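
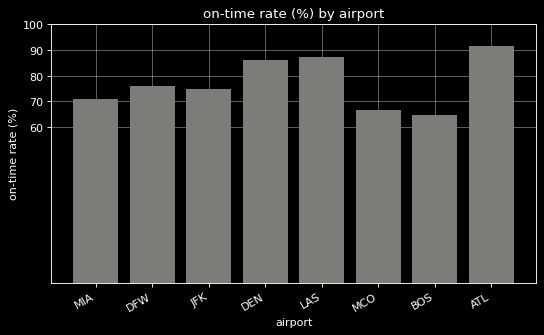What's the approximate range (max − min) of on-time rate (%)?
Max ATL ≈ 90, min BOS ≈ 60; range ≈ 30.

≈ 30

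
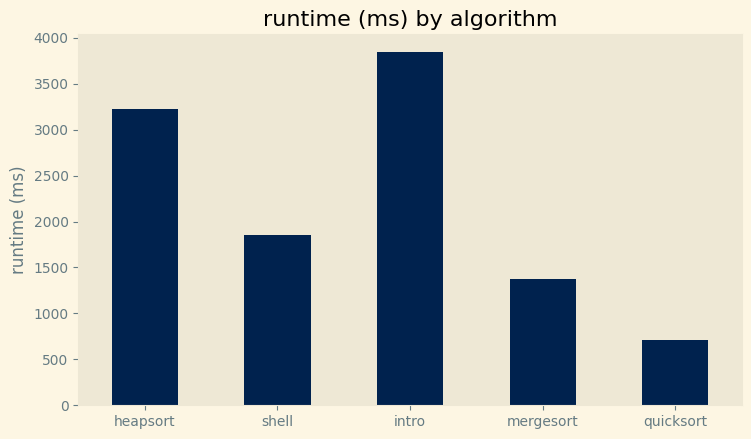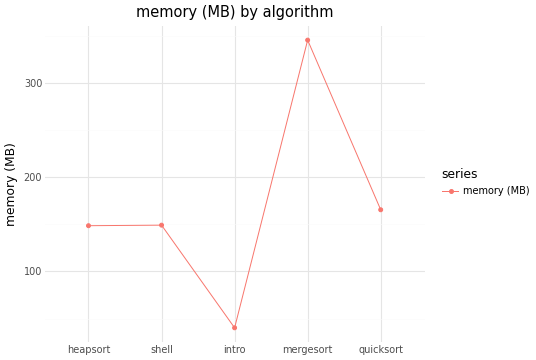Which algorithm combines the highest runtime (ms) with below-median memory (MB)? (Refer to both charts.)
intro

Chart 2 median memory (MB) ≈ 150; below-median algorithms: heapsort, intro. Among those, intro has the highest runtime (ms) (≈ 4000).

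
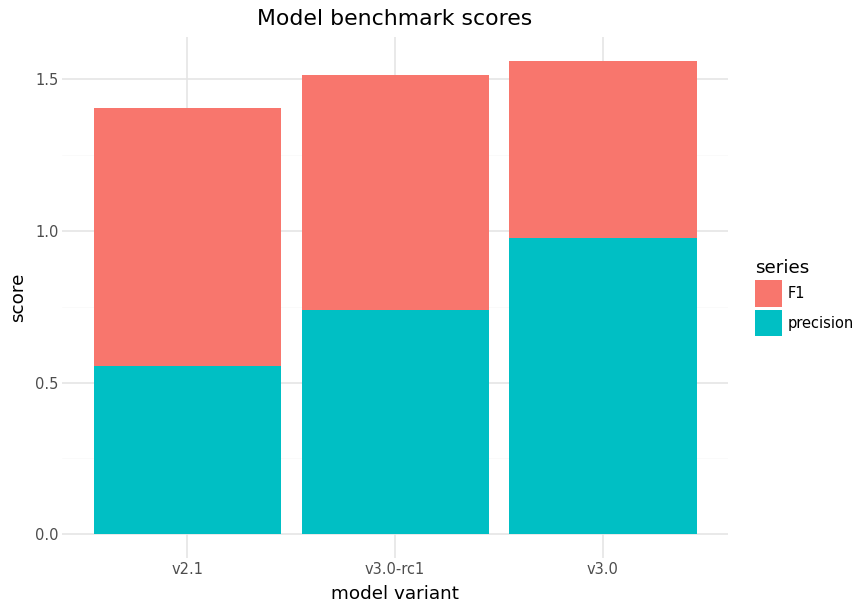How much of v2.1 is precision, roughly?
precision top ≈ 0.6, bottom ≈ 0.0; segment ≈ 0.6.

≈ 0.6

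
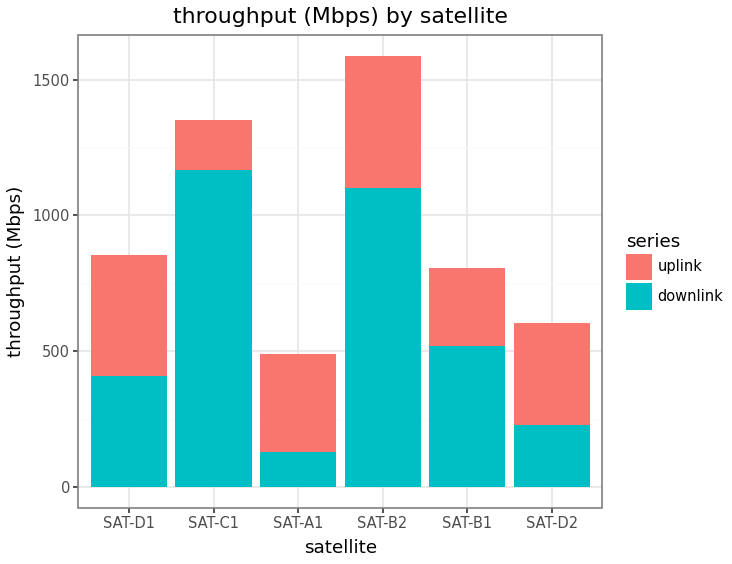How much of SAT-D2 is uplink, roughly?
uplink top ≈ 600, bottom ≈ 200; segment ≈ 400.

≈ 400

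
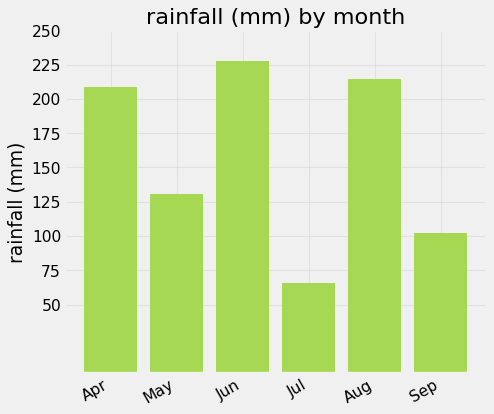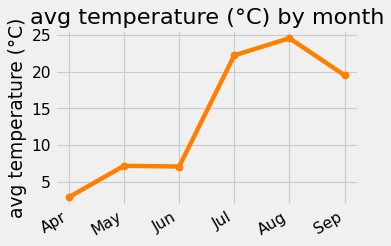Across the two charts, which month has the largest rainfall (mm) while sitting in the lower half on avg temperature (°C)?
Jun

Chart 2 median avg temperature (°C) ≈ 15; below-median months: Apr, May, Jun. Among those, Jun has the highest rainfall (mm) (≈ 225).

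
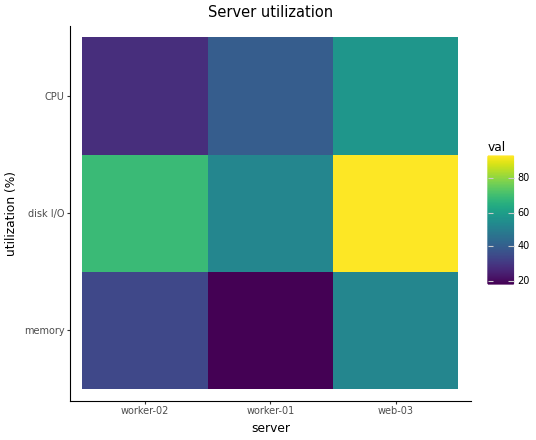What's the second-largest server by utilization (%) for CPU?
Top 3 for CPU: web-03 ≈ 60, worker-01 ≈ 40, worker-02 ≈ 30.

worker-01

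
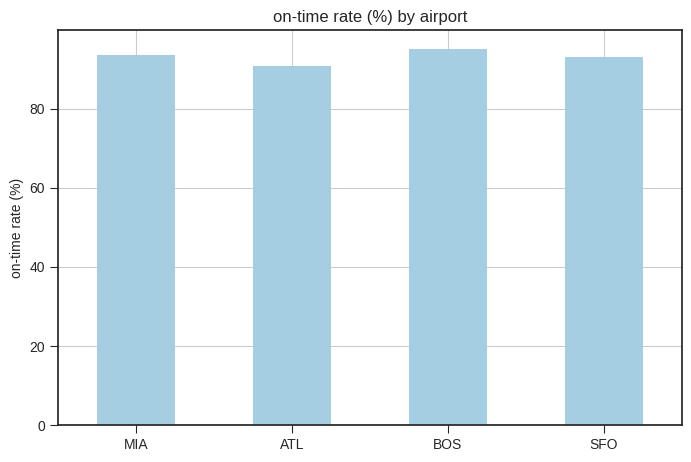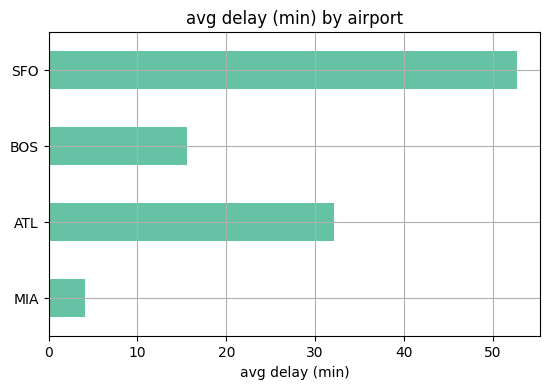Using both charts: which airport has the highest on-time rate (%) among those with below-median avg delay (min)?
BOS

Chart 2 median avg delay (min) ≈ 25; below-median airports: MIA, BOS. Among those, BOS has the highest on-time rate (%) (≈ 100).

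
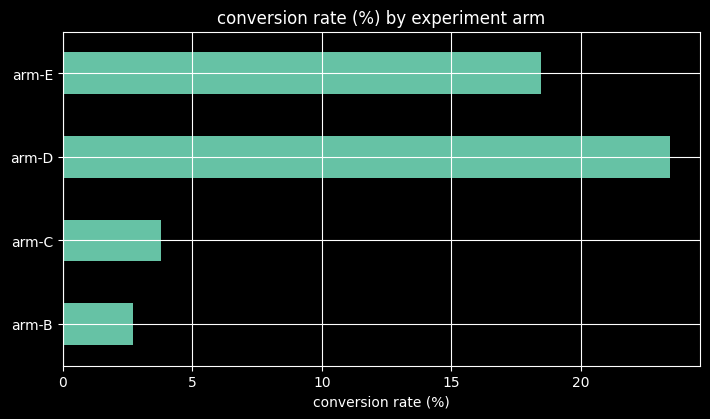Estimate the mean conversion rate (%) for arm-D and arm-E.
≈ 21

(24 + 18) / 2 ≈ 21.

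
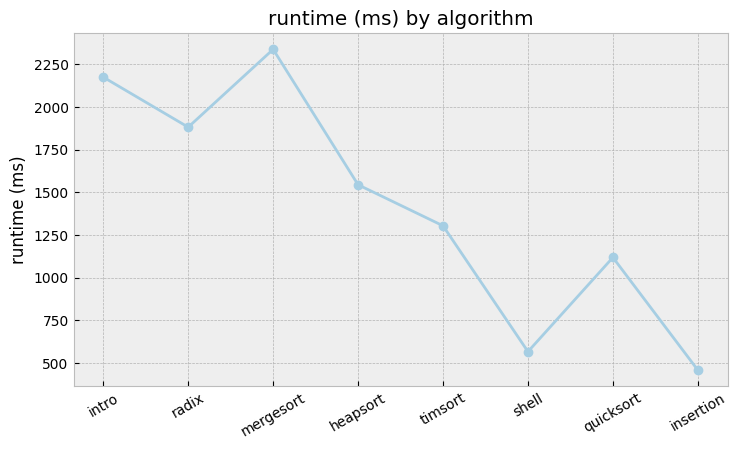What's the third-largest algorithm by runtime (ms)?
Top 4: mergesort ≈ 2400, intro ≈ 2200, radix ≈ 1800, heapsort ≈ 1600.

radix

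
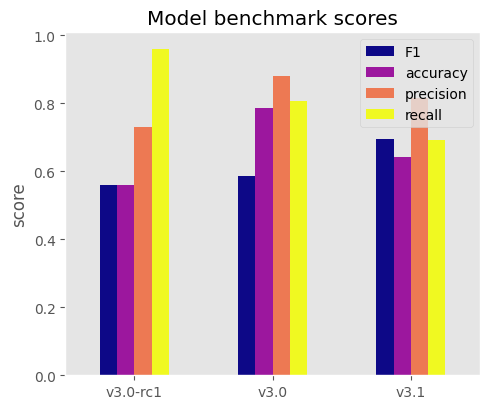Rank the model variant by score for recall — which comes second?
Top 3 for recall: v3.0-rc1 ≈ 1.0, v3.0 ≈ 0.8, v3.1 ≈ 0.7.

v3.0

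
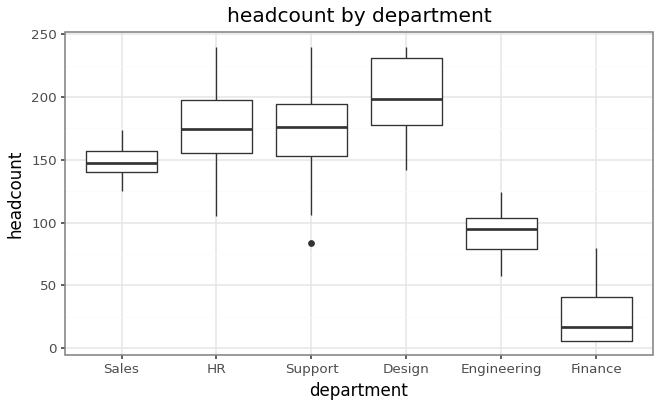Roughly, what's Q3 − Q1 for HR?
≈ 40

Q3 ≈ 200, Q1 ≈ 160; IQR ≈ 40.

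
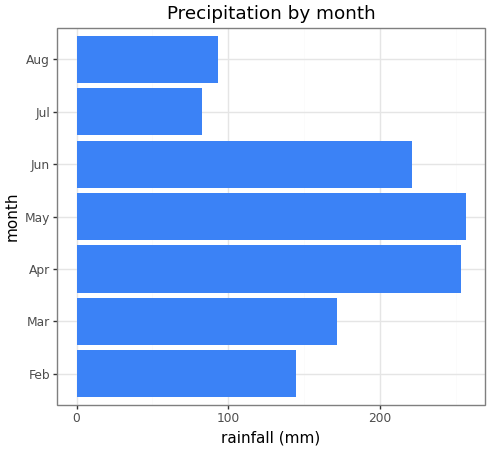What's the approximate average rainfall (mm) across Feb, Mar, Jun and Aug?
≈ 162

(150 + 175 + 225 + 100) / 4 ≈ 162.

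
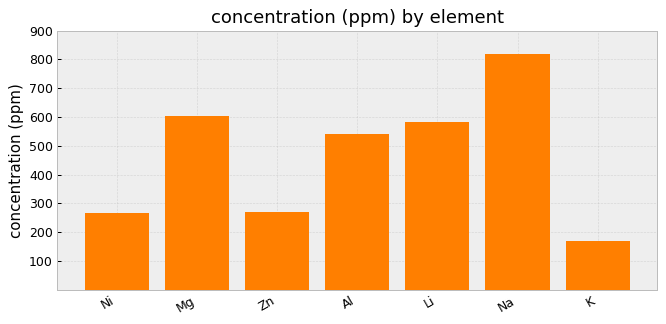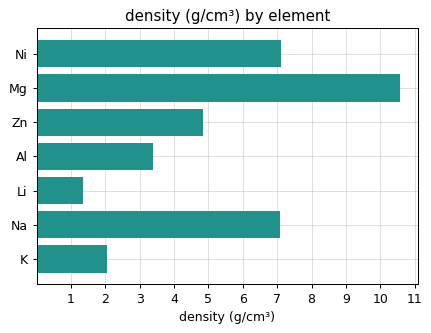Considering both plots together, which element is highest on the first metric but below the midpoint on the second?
Li

Chart 2 median density (g/cm³) ≈ 5; below-median elements: Al, Li, K. Among those, Li has the highest concentration (ppm) (≈ 600).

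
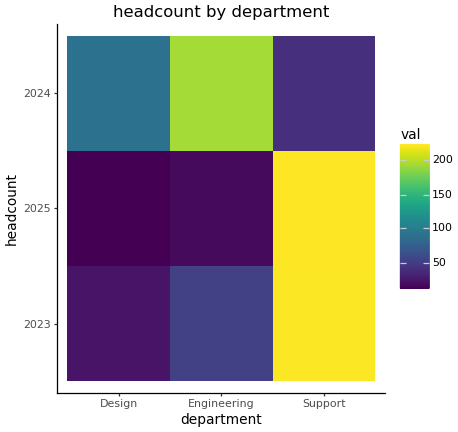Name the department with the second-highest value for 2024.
Top 3 for 2024: Engineering ≈ 200, Design ≈ 100, Support ≈ 40.

Design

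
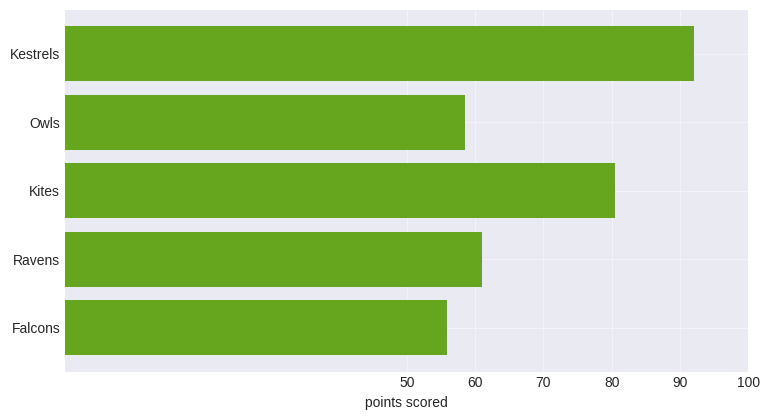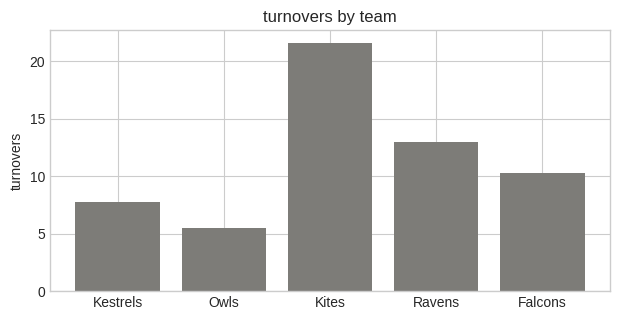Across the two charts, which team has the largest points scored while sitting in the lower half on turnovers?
Chart 2 median turnovers ≈ 10; below-median teams: Kestrels, Owls. Among those, Kestrels has the highest points scored (≈ 90).

Kestrels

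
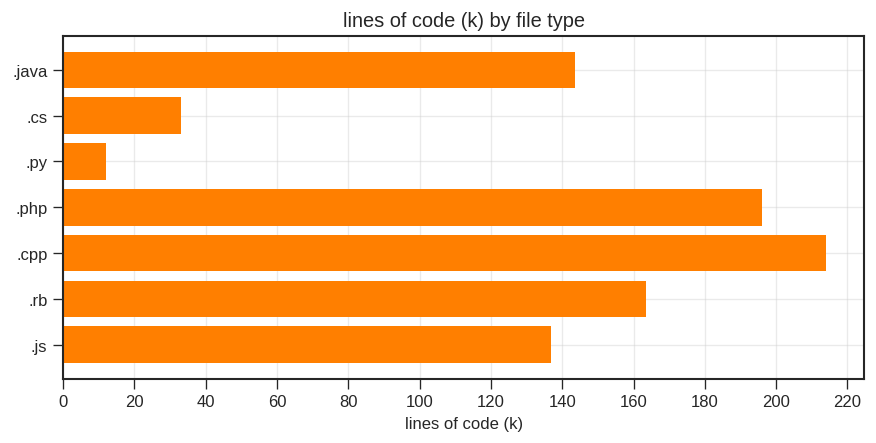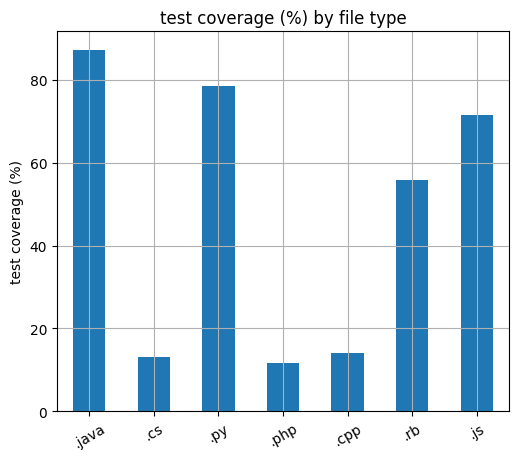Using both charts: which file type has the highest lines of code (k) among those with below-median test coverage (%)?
Chart 2 median test coverage (%) ≈ 60; below-median file types: .cs, .php, .cpp. Among those, .cpp has the highest lines of code (k) (≈ 220).

.cpp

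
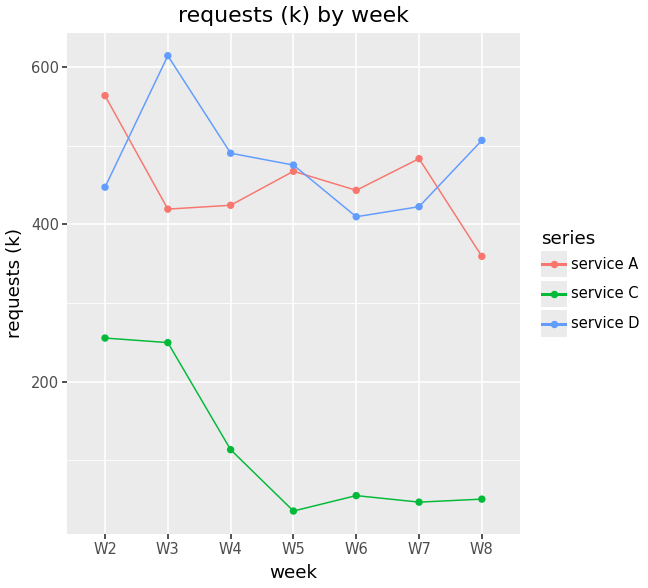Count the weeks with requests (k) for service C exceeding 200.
2

Above 200: W2, W3.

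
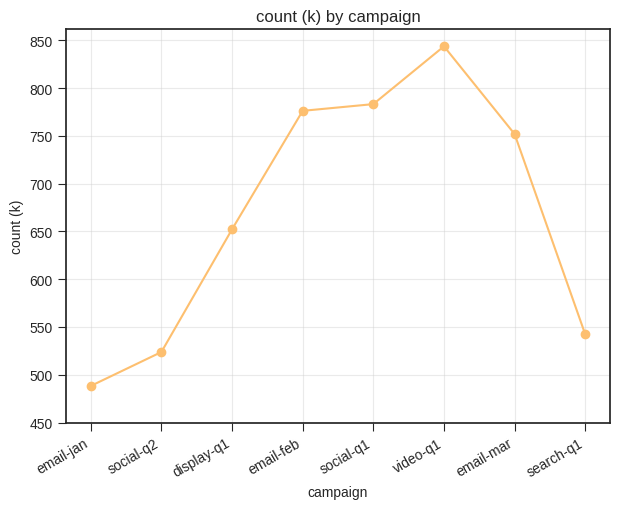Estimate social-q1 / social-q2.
≈ 1.6×

social-q1 ≈ 800, social-q2 ≈ 500; 800/500 ≈ 1.6.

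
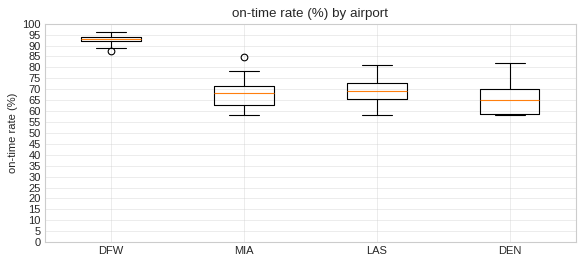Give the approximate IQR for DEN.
Q3 ≈ 70, Q1 ≈ 60; IQR ≈ 10.

≈ 10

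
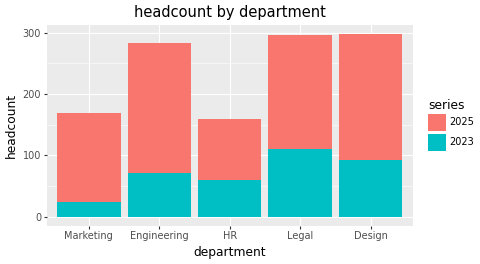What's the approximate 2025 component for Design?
≈ 200

2025 top ≈ 300, bottom ≈ 100; segment ≈ 200.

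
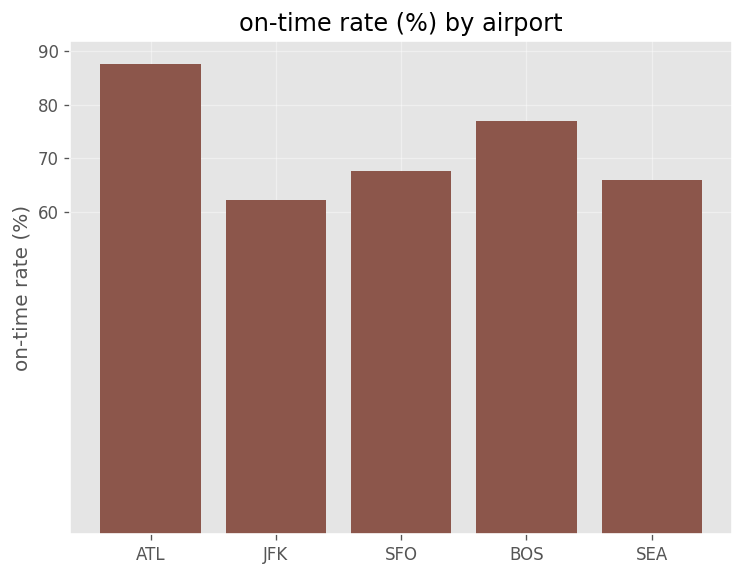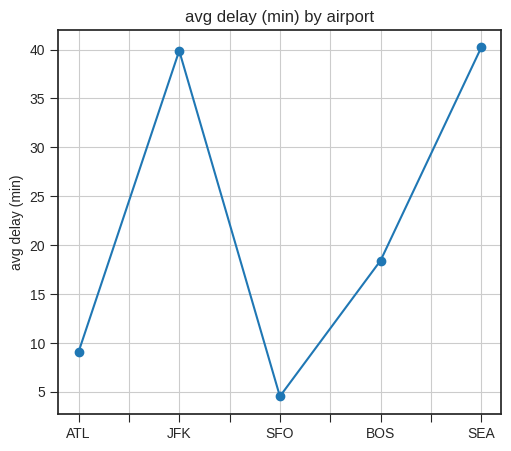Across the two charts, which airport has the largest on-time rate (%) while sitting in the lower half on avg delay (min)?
Chart 2 median avg delay (min) ≈ 20; below-median airports: ATL, SFO. Among those, ATL has the highest on-time rate (%) (≈ 90).

ATL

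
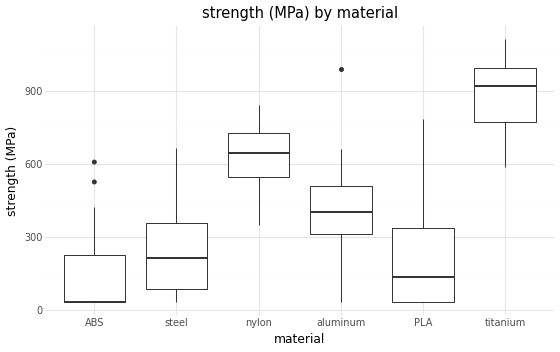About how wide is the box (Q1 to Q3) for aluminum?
Q3 ≈ 500, Q1 ≈ 300; IQR ≈ 200.

≈ 200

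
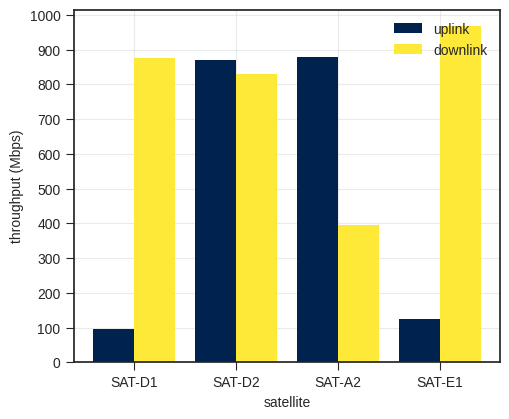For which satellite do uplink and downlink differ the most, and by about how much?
SAT-E1, ≈ 900 Mbps

SAT-E1: uplink ≈ 100, downlink ≈ 1000 → gap ≈ 900. Next-largest (SAT-D1) is only ≈ 800.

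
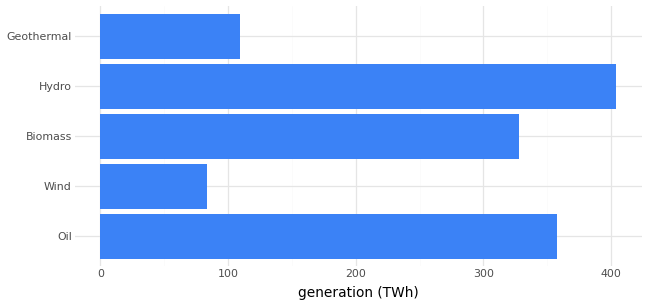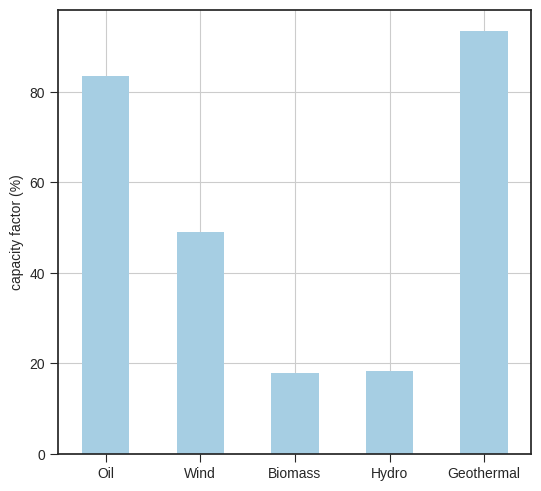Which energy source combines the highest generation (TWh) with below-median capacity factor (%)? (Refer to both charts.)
Chart 2 median capacity factor (%) ≈ 50; below-median energy sources: Biomass, Hydro. Among those, Hydro has the highest generation (TWh) (≈ 400).

Hydro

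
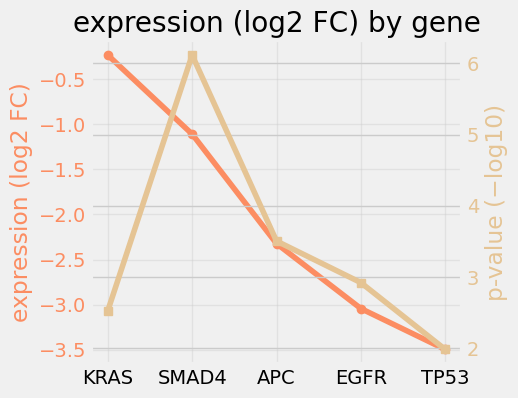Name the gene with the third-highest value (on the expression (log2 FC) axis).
APC

Top 4 (on the expression (log2 FC) axis): KRAS ≈ 0.0, SMAD4 ≈ -1.0, APC ≈ -2.5, EGFR ≈ -3.0.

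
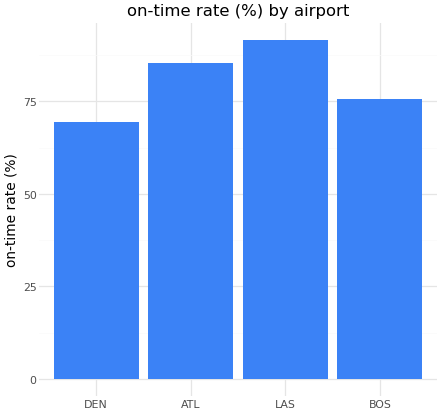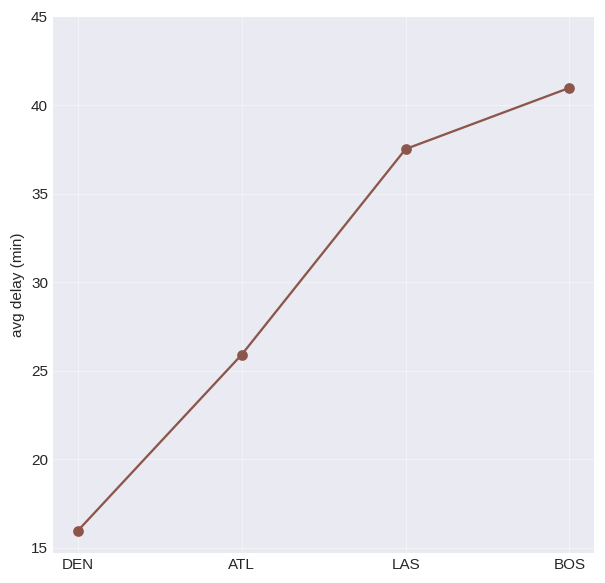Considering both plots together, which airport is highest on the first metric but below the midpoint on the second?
Chart 2 median avg delay (min) ≈ 30; below-median airports: DEN, ATL. Among those, ATL has the highest on-time rate (%) (≈ 90).

ATL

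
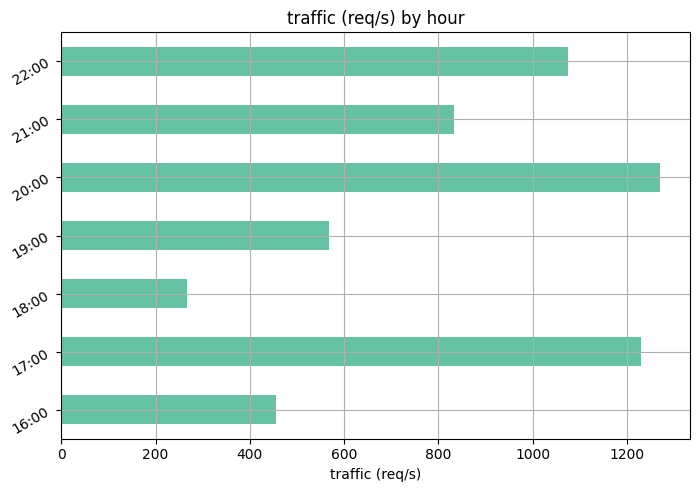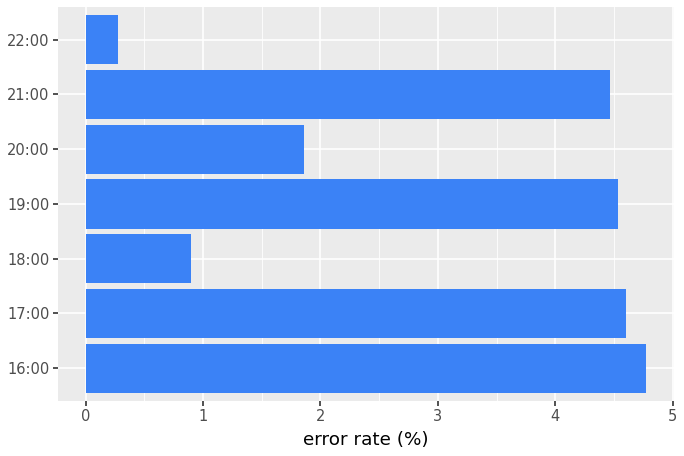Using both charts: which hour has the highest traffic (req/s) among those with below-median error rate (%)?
20:00

Chart 2 median error rate (%) ≈ 4.5; below-median hours: 18:00, 20:00, 22:00. Among those, 20:00 has the highest traffic (req/s) (≈ 1200).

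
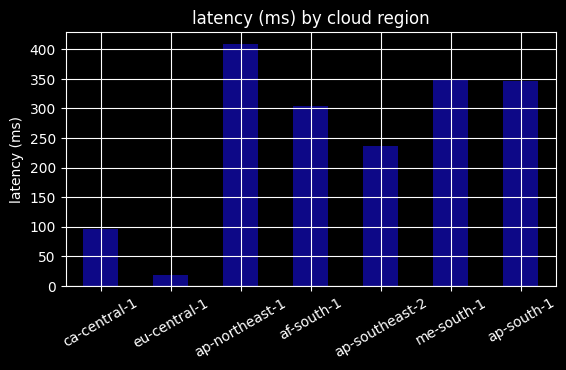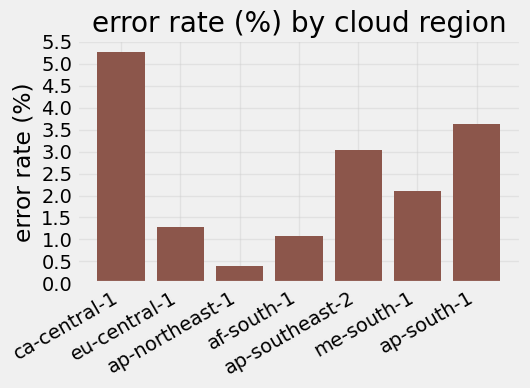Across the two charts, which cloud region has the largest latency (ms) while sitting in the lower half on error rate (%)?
ap-northeast-1

Chart 2 median error rate (%) ≈ 2; below-median cloud regions: eu-central-1, ap-northeast-1, af-south-1. Among those, ap-northeast-1 has the highest latency (ms) (≈ 400).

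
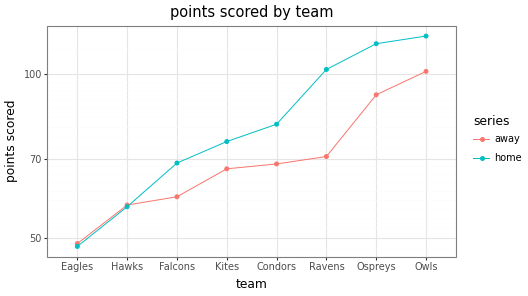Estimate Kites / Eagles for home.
≈ 1.6×

Kites ≈ 80, Eagles ≈ 50; 80/50 ≈ 1.6.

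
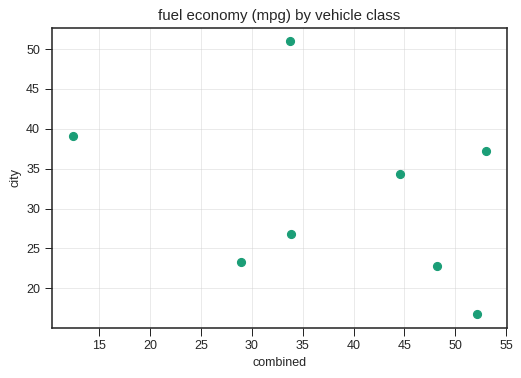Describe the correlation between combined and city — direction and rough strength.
negative, weak

Points are negatively correlated; weak (|r| ≈ 0.3).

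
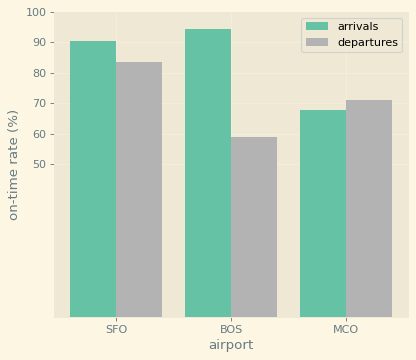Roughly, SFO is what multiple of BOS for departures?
SFO ≈ 80, BOS ≈ 60; 80/60 ≈ 1.33.

≈ 1.33×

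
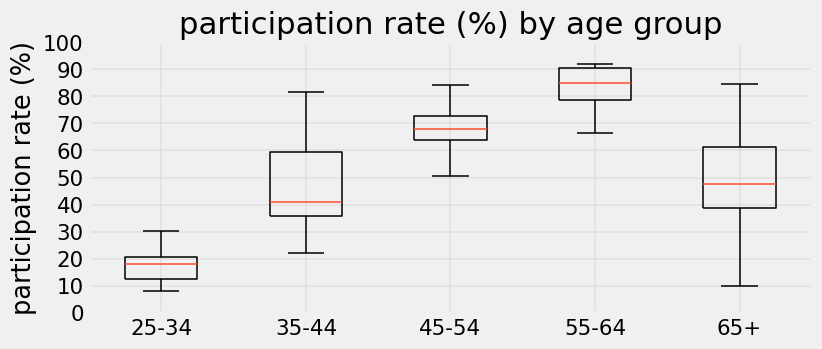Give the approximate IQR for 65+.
≈ 20

Q3 ≈ 60, Q1 ≈ 40; IQR ≈ 20.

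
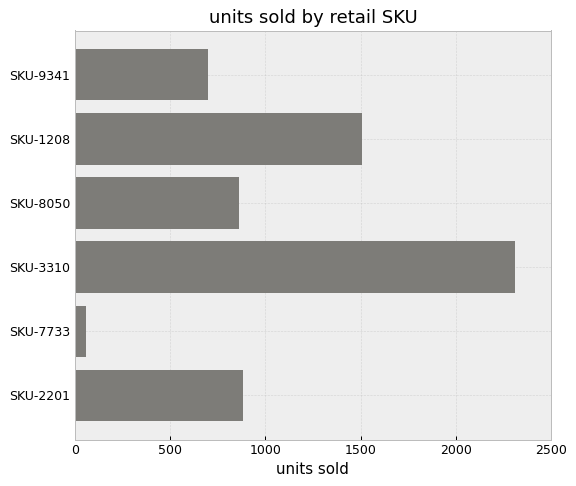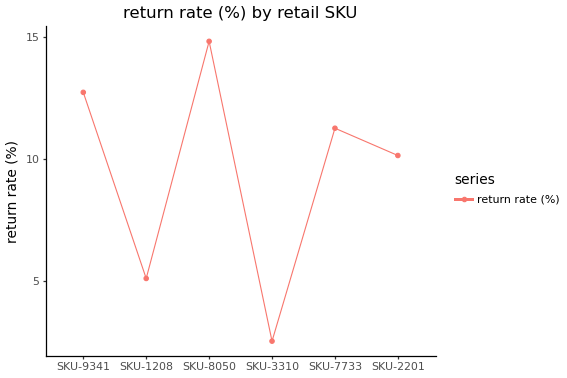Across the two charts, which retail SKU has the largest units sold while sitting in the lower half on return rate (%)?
SKU-3310

Chart 2 median return rate (%) ≈ 10; below-median retail SKUs: SKU-1208, SKU-3310, SKU-2201. Among those, SKU-3310 has the highest units sold (≈ 2500).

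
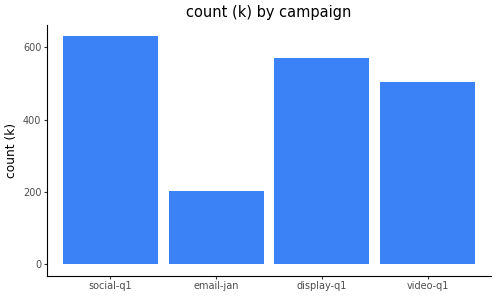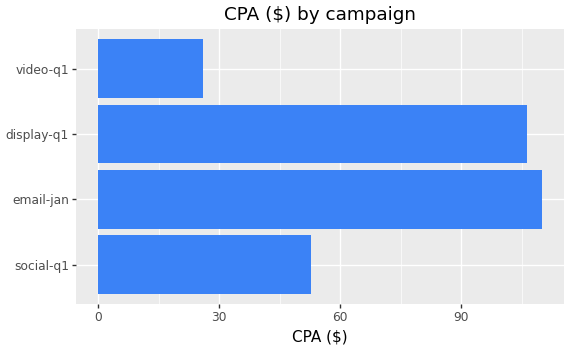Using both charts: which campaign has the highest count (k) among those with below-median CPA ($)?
Chart 2 median CPA ($) ≈ 80; below-median campaigns: social-q1, video-q1. Among those, social-q1 has the highest count (k) (≈ 600).

social-q1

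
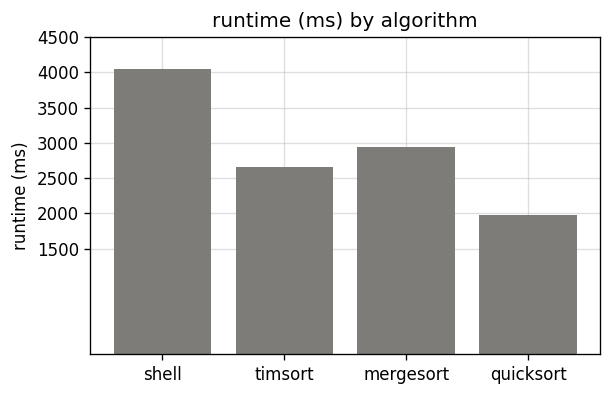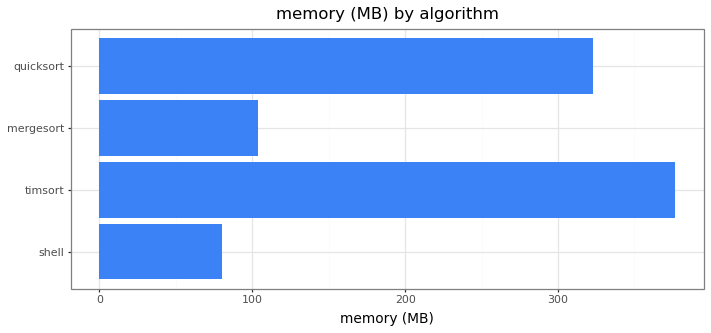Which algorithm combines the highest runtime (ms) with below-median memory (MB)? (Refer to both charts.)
Chart 2 median memory (MB) ≈ 200; below-median algorithms: shell, mergesort. Among those, shell has the highest runtime (ms) (≈ 4000).

shell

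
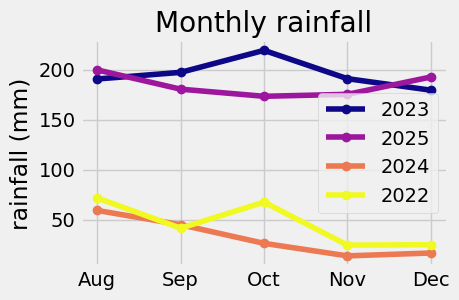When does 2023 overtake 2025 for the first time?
Sep

Aug: 2023 ≈ 200 vs 2025 ≈ 200 (not yet); Sep: 2023 ≈ 200 vs 2025 ≈ 180 (first crossover).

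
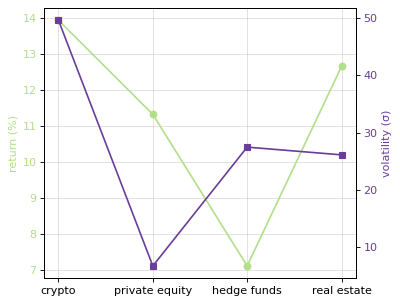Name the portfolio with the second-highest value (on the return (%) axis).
real estate

Top 3 (on the return (%) axis): crypto ≈ 14, real estate ≈ 13, private equity ≈ 11.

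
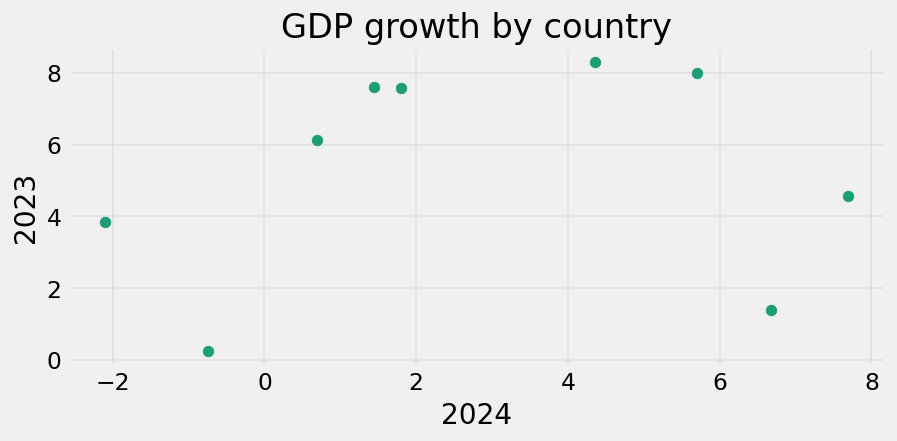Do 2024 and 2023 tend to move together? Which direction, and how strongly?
no clear correlation

Points are roughly uncorrelated; weak (|r| ≈ 0.1).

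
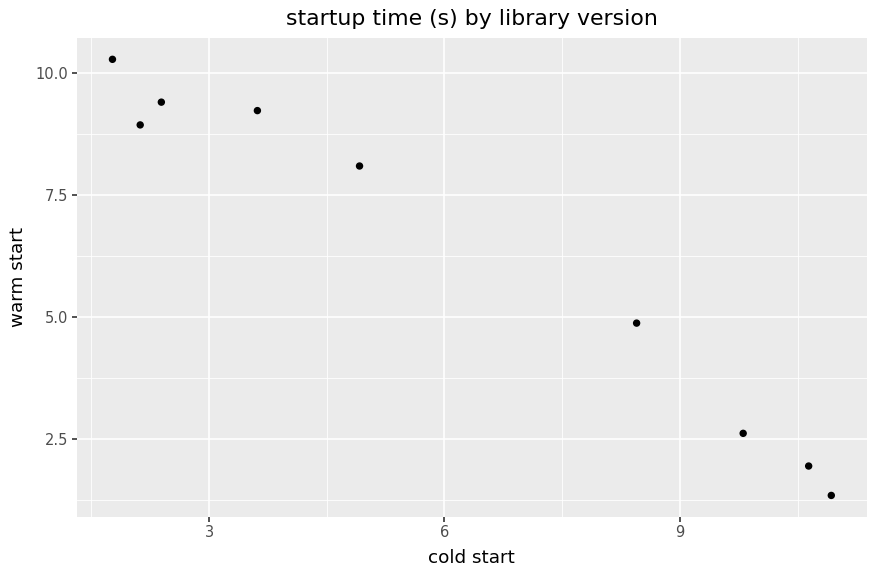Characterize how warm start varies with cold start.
negative, strong

Points are negatively correlated; strong (|r| ≈ 1.0).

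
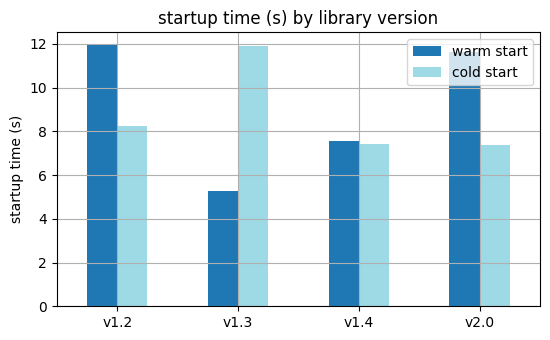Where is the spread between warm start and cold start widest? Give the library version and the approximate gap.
v1.3: warm start ≈ 5, cold start ≈ 12 → gap ≈ 7. Next-largest (v2.0) is only ≈ 5.

v1.3, ≈ 7 s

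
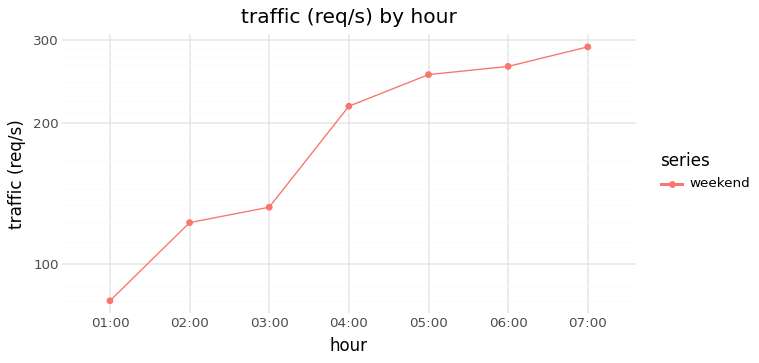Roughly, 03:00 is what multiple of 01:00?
03:00 ≈ 140, 01:00 ≈ 80; 140/80 ≈ 1.75.

≈ 1.75×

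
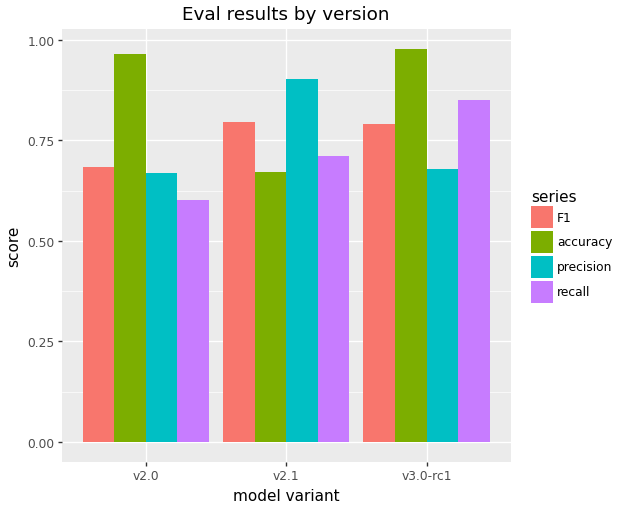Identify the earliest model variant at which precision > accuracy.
v2.1

v2.0: precision ≈ 0.7 vs accuracy ≈ 1.0 (not yet); v2.1: precision ≈ 0.9 vs accuracy ≈ 0.7 (first crossover).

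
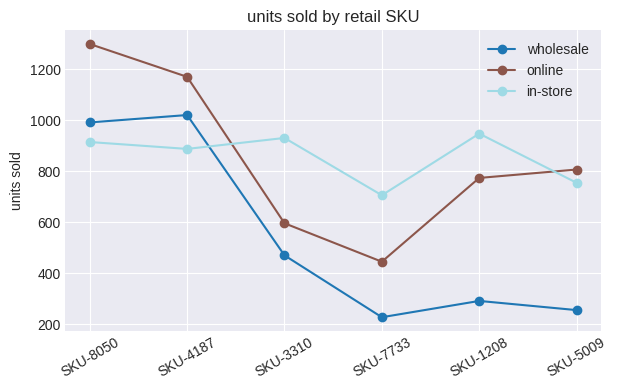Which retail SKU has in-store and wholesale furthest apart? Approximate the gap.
SKU-1208, ≈ 600

SKU-1208: in-store ≈ 900, wholesale ≈ 300 → gap ≈ 600. Next-largest (SKU-5009) is only ≈ 500.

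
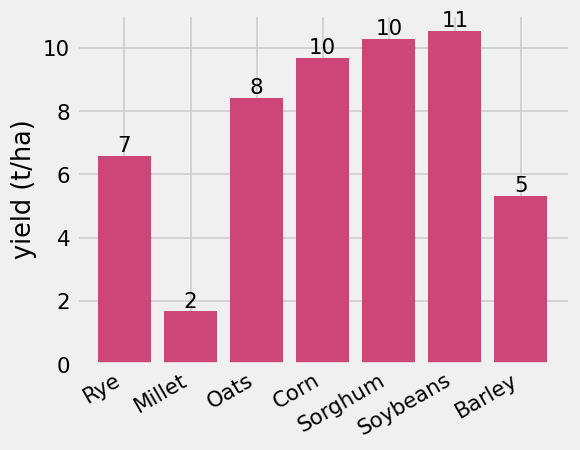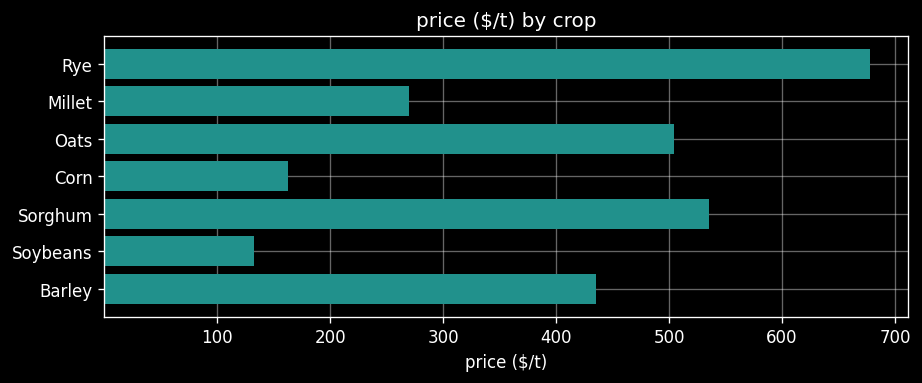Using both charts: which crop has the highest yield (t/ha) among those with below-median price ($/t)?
Soybeans

Chart 2 median price ($/t) ≈ 400; below-median crops: Millet, Corn, Soybeans. Among those, Soybeans has the highest yield (t/ha) (≈ 11).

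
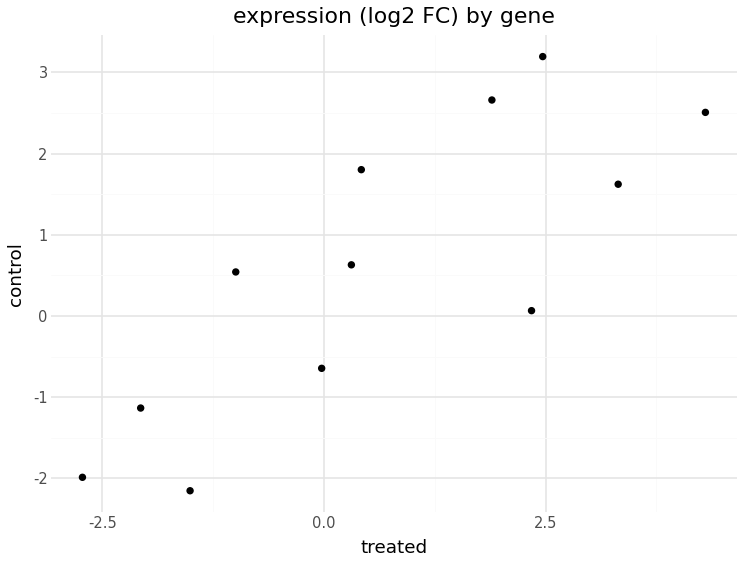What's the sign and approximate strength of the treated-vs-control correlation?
positive, strong

Points are positively correlated; strong (|r| ≈ 0.8).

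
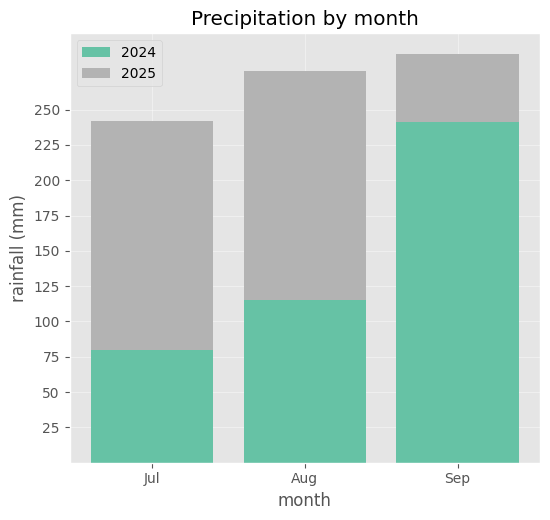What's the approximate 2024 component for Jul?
≈ 75

2024 top ≈ 75, bottom ≈ 0; segment ≈ 75.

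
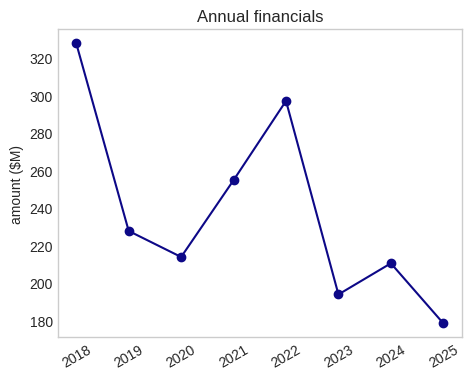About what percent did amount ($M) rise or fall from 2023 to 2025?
≈ -10%

2023 ≈ 200, 2025 ≈ 180; (180 − 200) / 200 ≈ -10%.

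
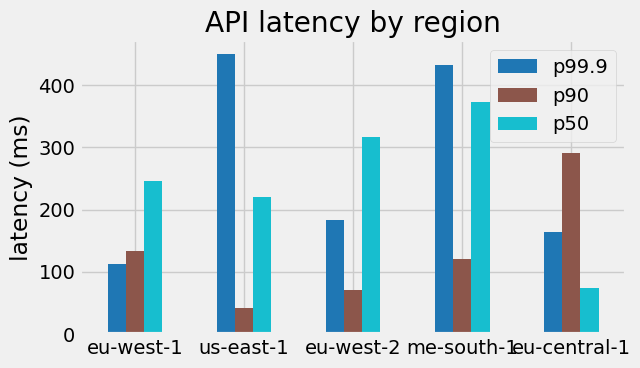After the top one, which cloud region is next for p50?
eu-west-2

Top 3 for p50: me-south-1 ≈ 350, eu-west-2 ≈ 300, eu-west-1 ≈ 250.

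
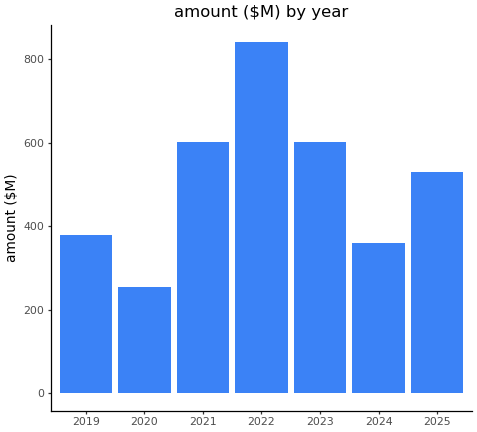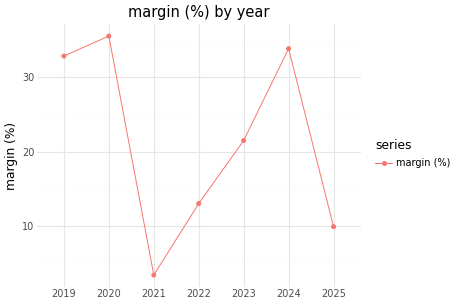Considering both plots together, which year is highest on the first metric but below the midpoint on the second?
2022

Chart 2 median margin (%) ≈ 20; below-median years: 2021, 2022, 2025. Among those, 2022 has the highest amount ($M) (≈ 800).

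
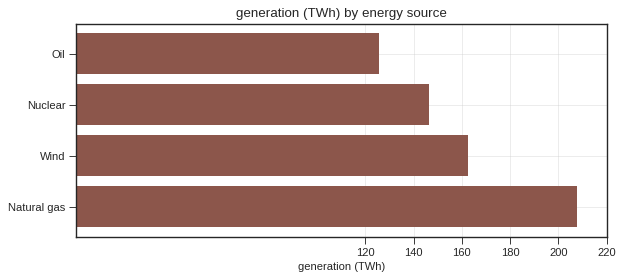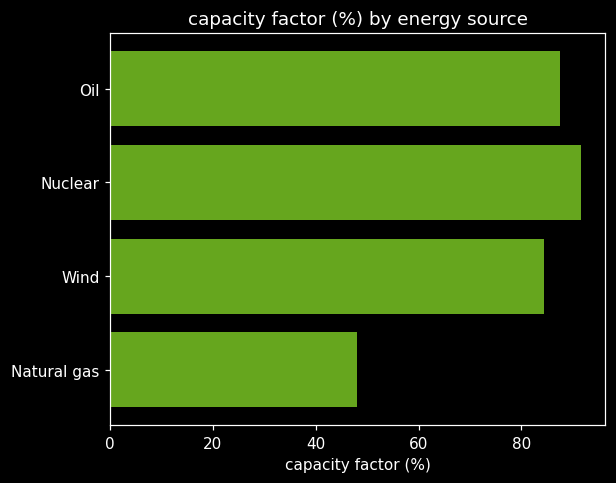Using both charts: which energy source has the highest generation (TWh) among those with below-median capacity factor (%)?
Chart 2 median capacity factor (%) ≈ 90; below-median energy sources: Wind, Natural gas. Among those, Natural gas has the highest generation (TWh) (≈ 200).

Natural gas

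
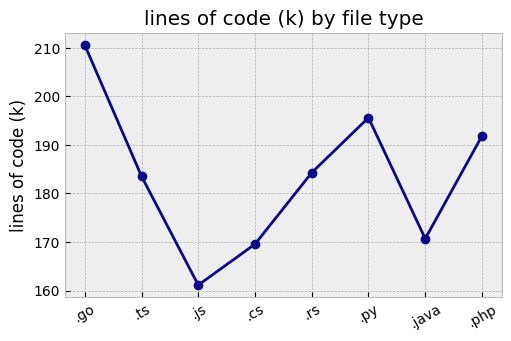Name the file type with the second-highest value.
Top 3: .go ≈ 210, .py ≈ 195, .php ≈ 190.

.py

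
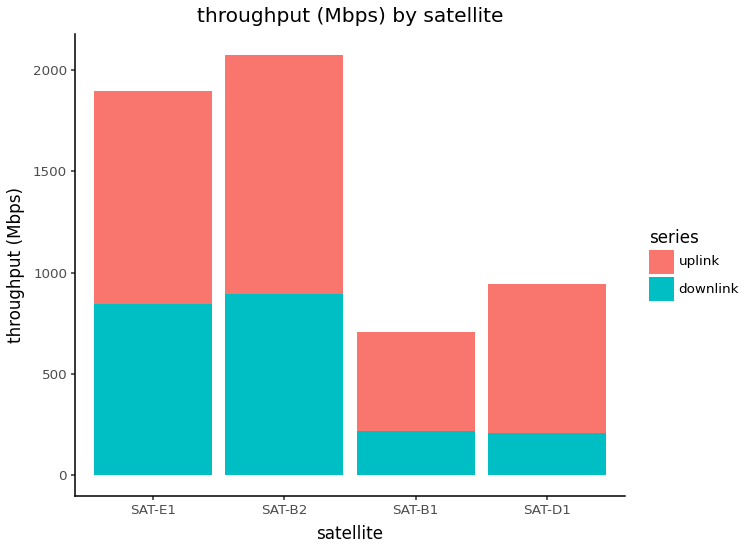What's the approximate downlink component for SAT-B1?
≈ 200

downlink top ≈ 200, bottom ≈ 0; segment ≈ 200.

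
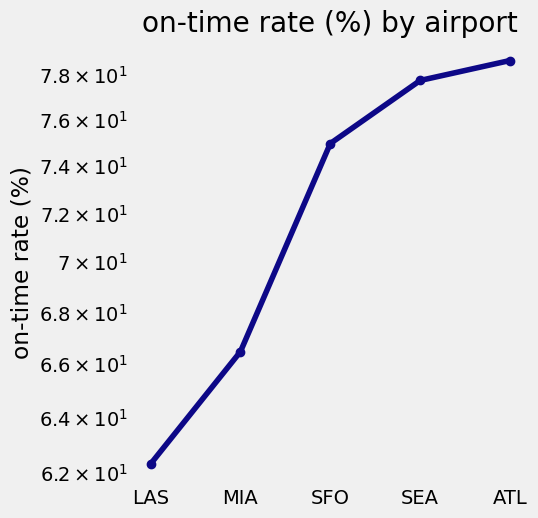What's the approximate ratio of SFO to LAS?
SFO ≈ 74, LAS ≈ 62; 74/62 ≈ 1.19.

≈ 1.19×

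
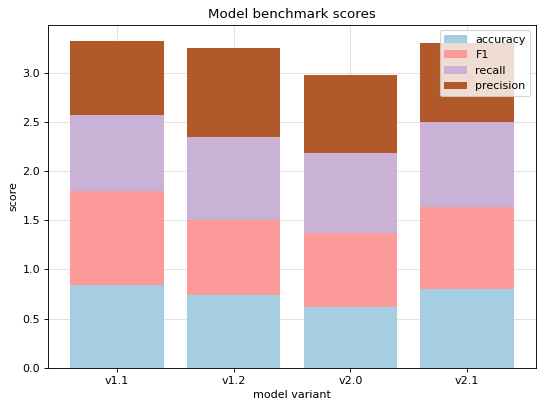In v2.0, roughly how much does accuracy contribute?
accuracy top ≈ 0.5, bottom ≈ 0.0; segment ≈ 0.5.

≈ 0.5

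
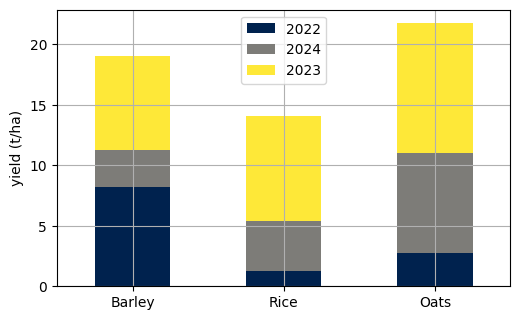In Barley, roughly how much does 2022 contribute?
2022 top ≈ 8, bottom ≈ 0; segment ≈ 8.

≈ 8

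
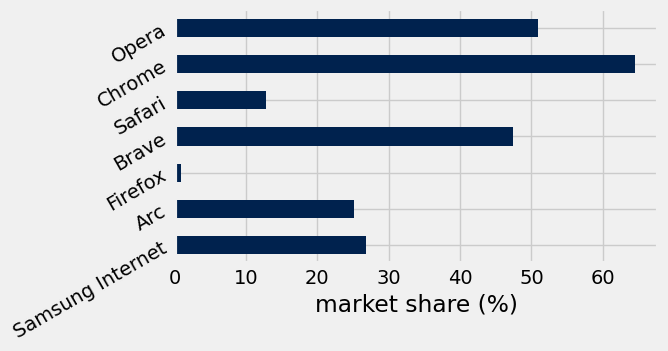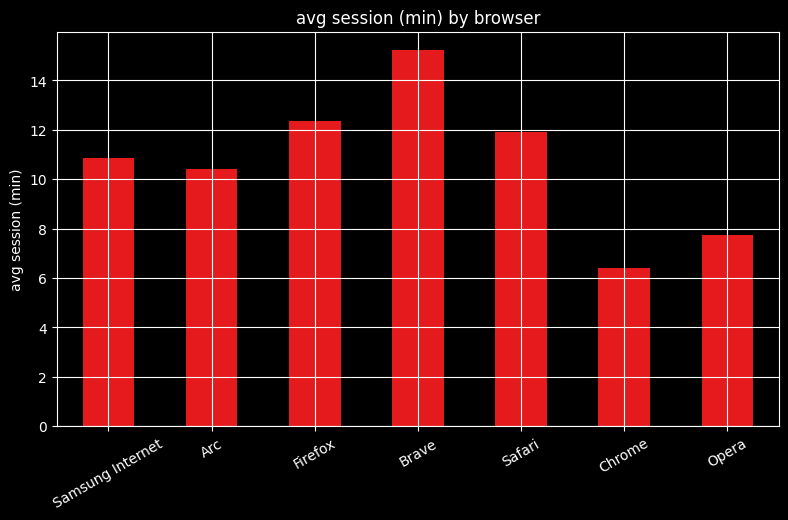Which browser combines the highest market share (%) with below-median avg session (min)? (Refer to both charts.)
Chart 2 median avg session (min) ≈ 10; below-median browsers: Arc, Chrome, Opera. Among those, Chrome has the highest market share (%) (≈ 60).

Chrome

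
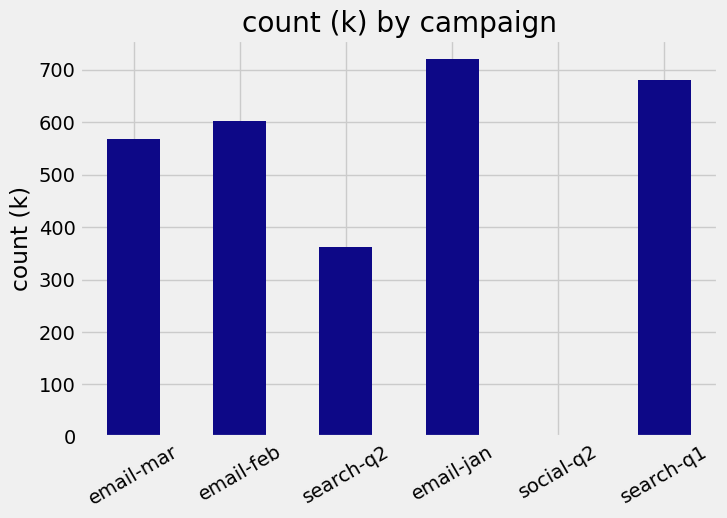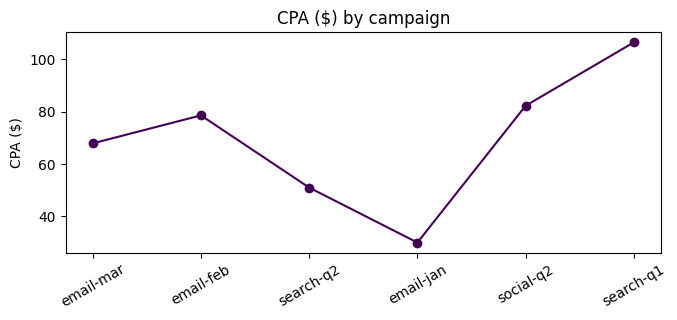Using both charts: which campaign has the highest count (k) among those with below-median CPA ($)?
email-jan

Chart 2 median CPA ($) ≈ 70; below-median campaigns: email-mar, search-q2, email-jan. Among those, email-jan has the highest count (k) (≈ 700).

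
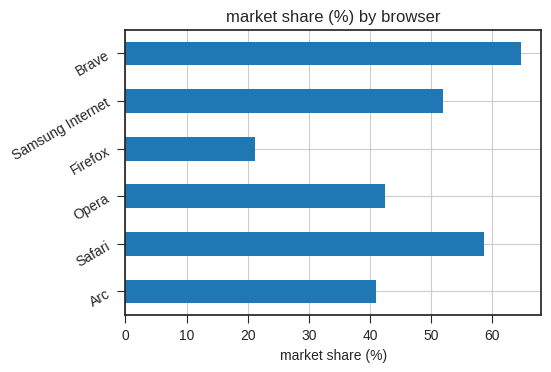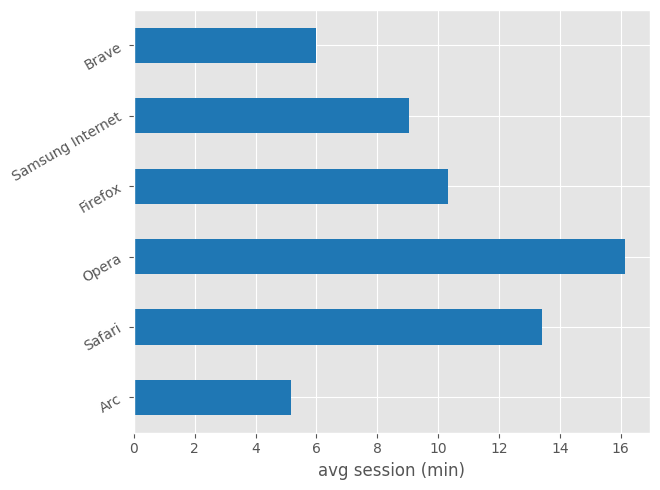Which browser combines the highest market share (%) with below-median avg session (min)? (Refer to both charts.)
Brave

Chart 2 median avg session (min) ≈ 10; below-median browsers: Arc, Samsung Internet, Brave. Among those, Brave has the highest market share (%) (≈ 60).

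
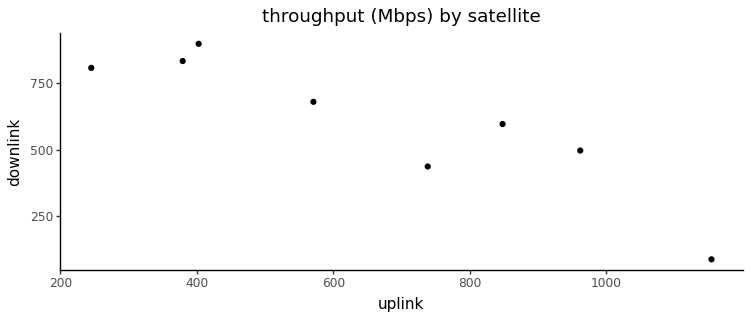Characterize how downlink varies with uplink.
Points are negatively correlated; strong (|r| ≈ 0.9).

negative, strong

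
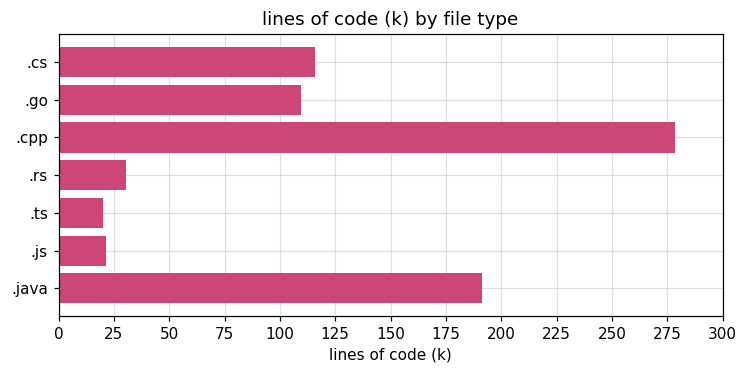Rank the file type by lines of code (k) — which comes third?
.cs

Top 4: .cpp ≈ 275, .java ≈ 200, .cs ≈ 125, .go ≈ 100.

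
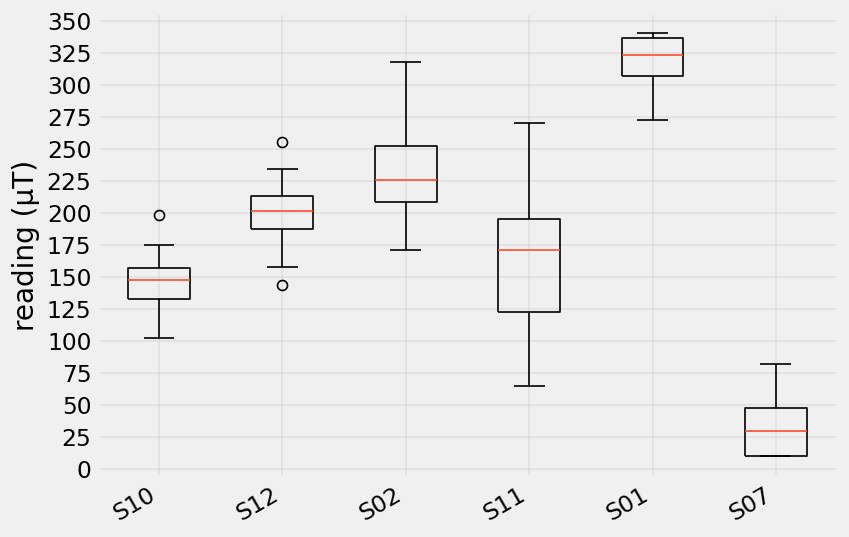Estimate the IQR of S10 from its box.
Q3 ≈ 150, Q1 ≈ 125; IQR ≈ 25.

≈ 25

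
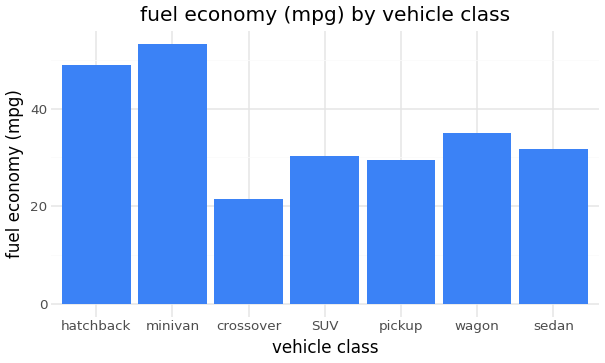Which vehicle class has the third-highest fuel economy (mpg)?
wagon

Top 4: minivan ≈ 55, hatchback ≈ 50, wagon ≈ 35, sedan ≈ 30.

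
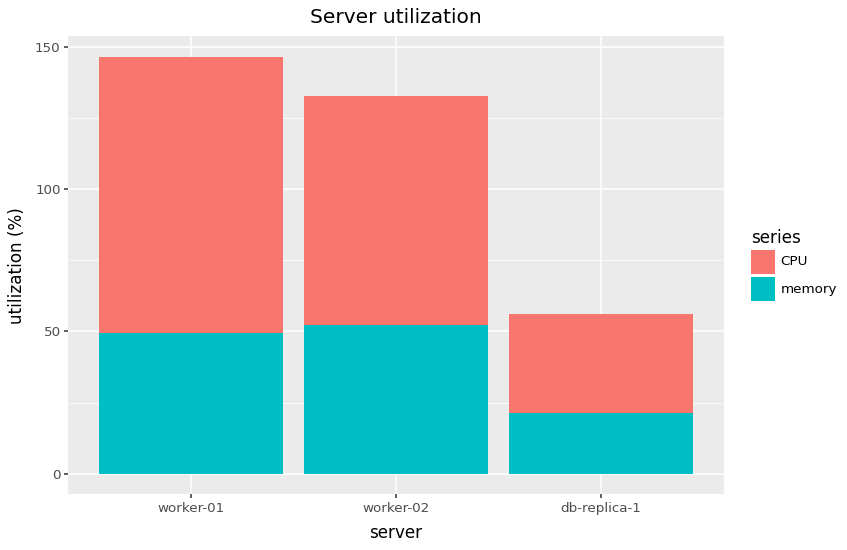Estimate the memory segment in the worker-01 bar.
≈ 40

memory top ≈ 40, bottom ≈ 0; segment ≈ 40.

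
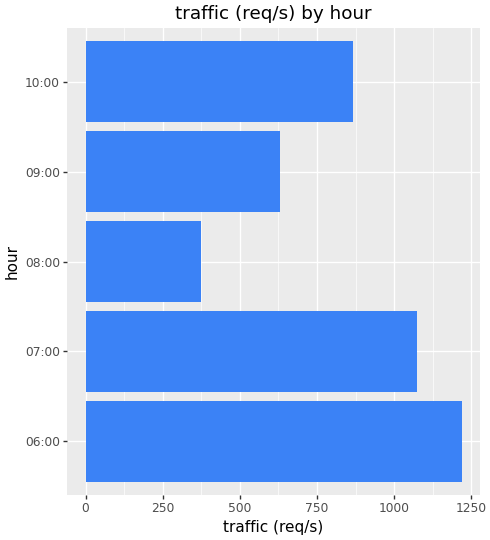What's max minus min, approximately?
Max 06:00 ≈ 1200, min 08:00 ≈ 400; range ≈ 800.

≈ 800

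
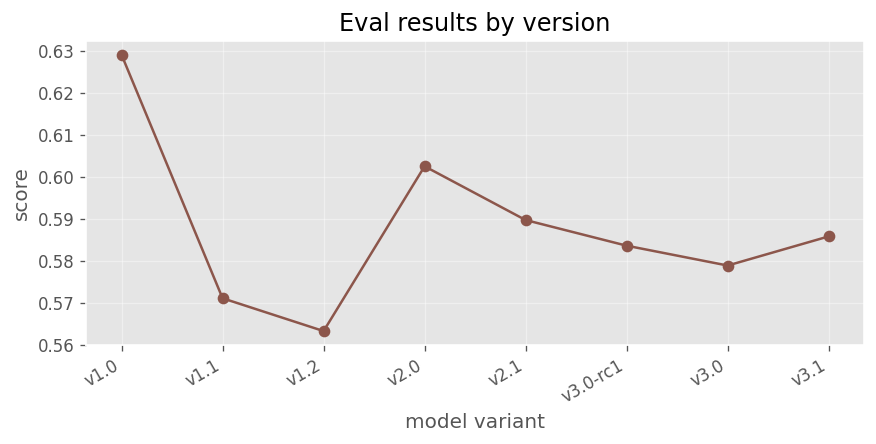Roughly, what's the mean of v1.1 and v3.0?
≈ 0.57

(0.57 + 0.58) / 2 ≈ 0.57.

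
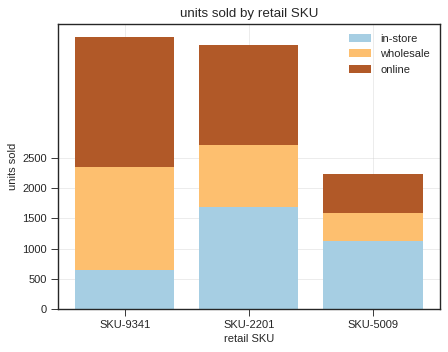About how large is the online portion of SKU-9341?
≈ 2000

online top ≈ 4500, bottom ≈ 2500; segment ≈ 2000.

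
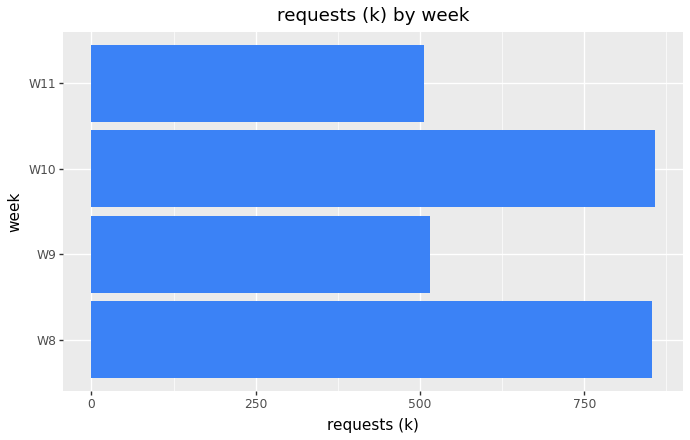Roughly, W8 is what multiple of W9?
W8 ≈ 900, W9 ≈ 500; 900/500 ≈ 1.8.

≈ 1.8×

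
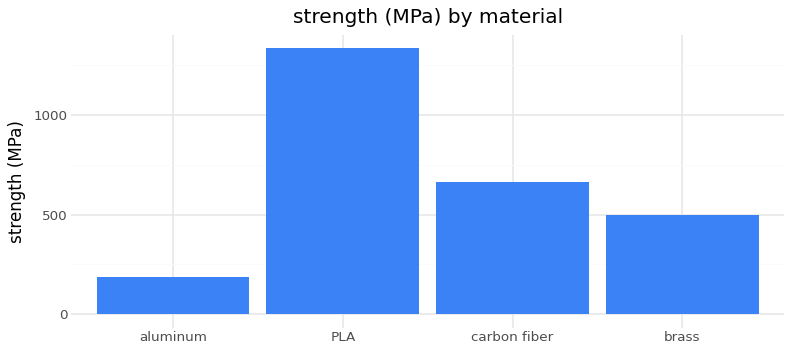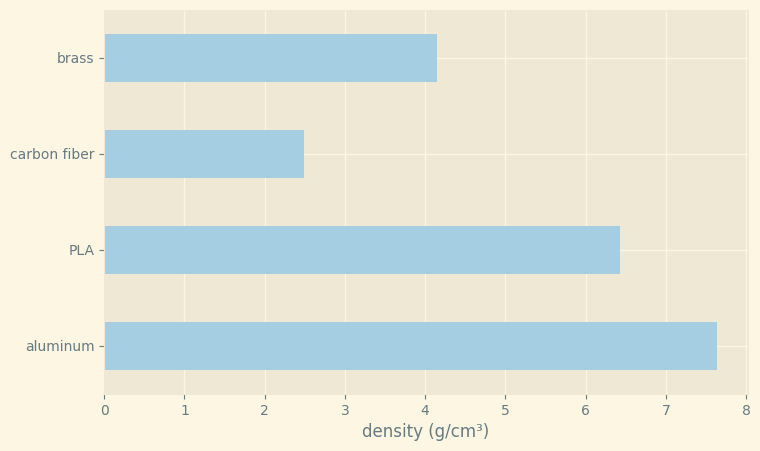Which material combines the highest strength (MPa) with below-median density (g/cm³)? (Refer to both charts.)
Chart 2 median density (g/cm³) ≈ 5; below-median materials: carbon fiber, brass. Among those, carbon fiber has the highest strength (MPa) (≈ 600).

carbon fiber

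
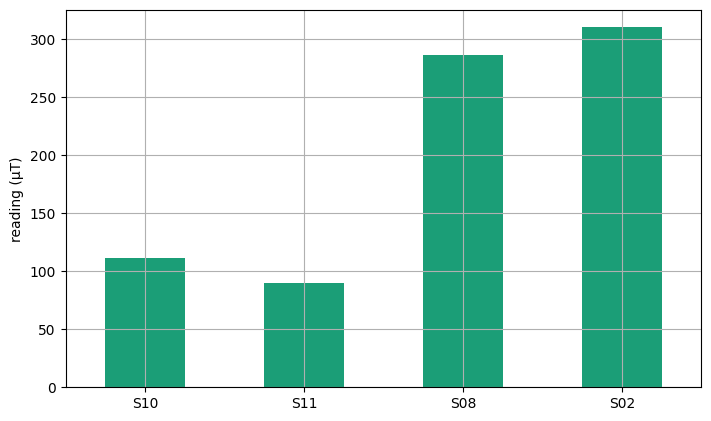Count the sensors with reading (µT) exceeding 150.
2

Above 150: S08, S02.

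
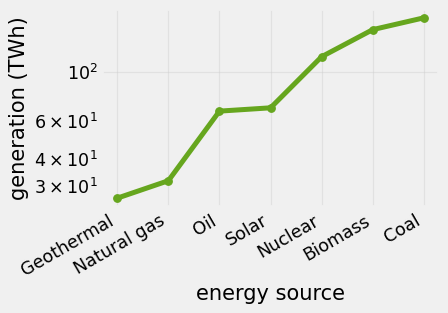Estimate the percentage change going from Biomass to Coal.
≈ +12.5%

Biomass ≈ 160, Coal ≈ 180; (180 − 160) / 160 ≈ +12.5%.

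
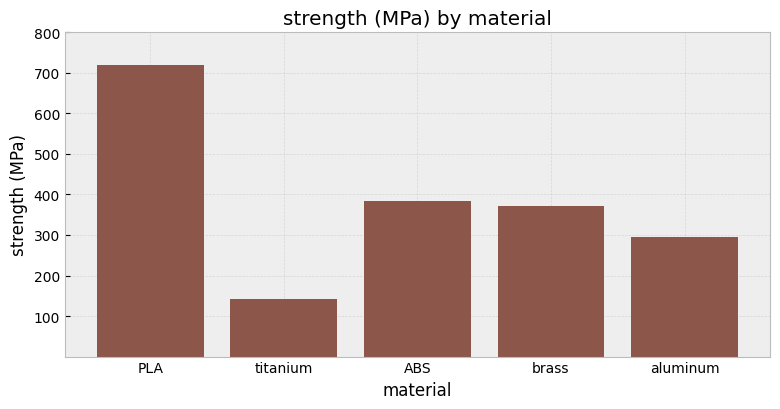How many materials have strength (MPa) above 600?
Above 600: PLA.

1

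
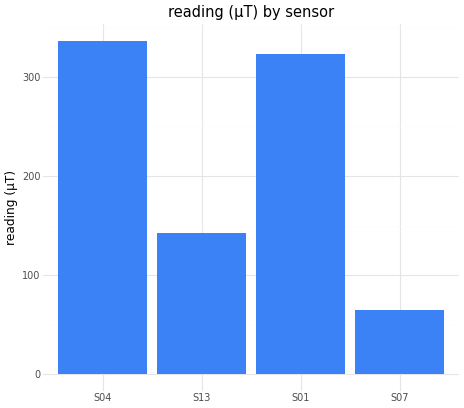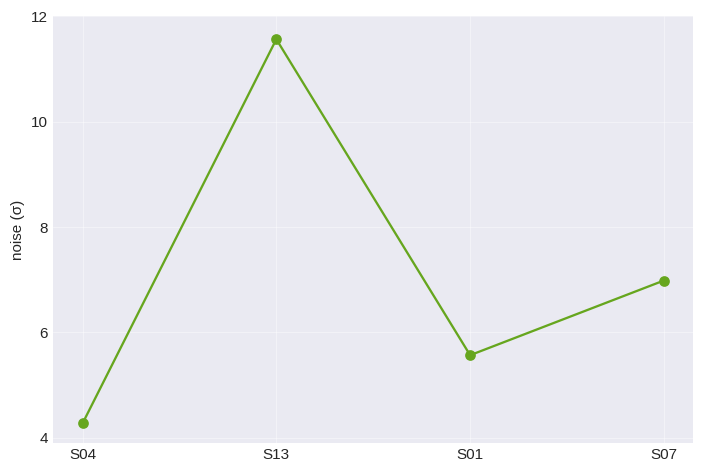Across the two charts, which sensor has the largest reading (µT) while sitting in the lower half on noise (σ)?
S04

Chart 2 median noise (σ) ≈ 6; below-median sensors: S04, S01. Among those, S04 has the highest reading (µT) (≈ 350).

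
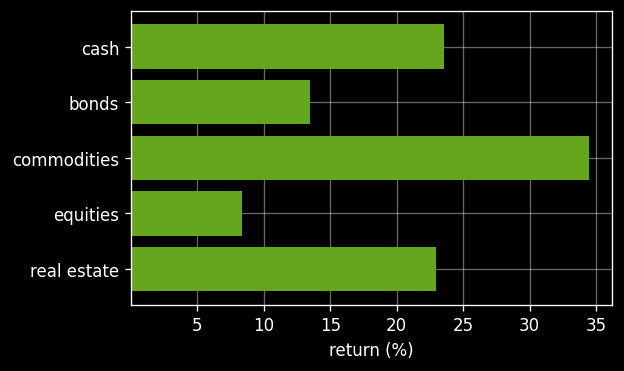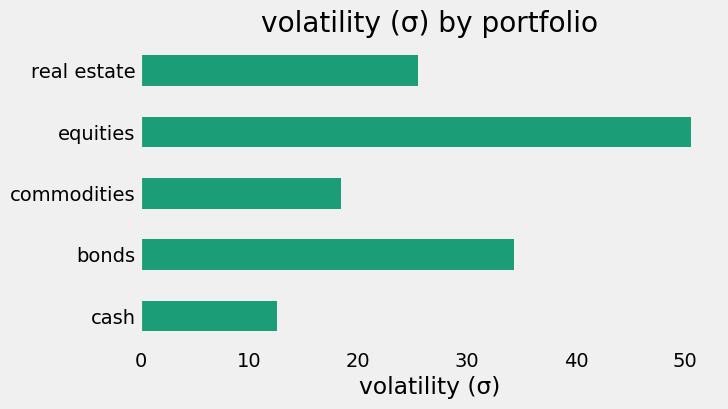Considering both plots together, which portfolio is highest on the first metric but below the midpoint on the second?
commodities

Chart 2 median volatility (σ) ≈ 25; below-median portfolios: cash, commodities. Among those, commodities has the highest return (%) (≈ 35).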